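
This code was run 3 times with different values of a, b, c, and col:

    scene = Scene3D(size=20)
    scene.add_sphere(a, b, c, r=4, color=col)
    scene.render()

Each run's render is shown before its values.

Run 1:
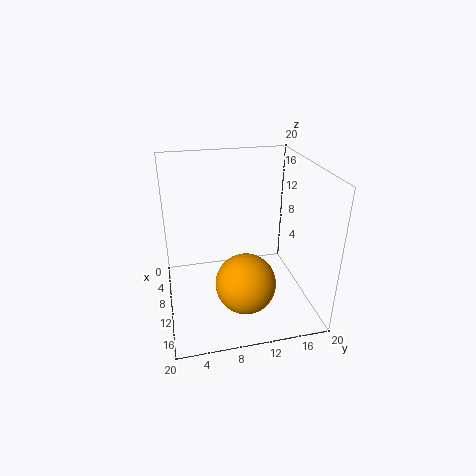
a = 14.5; b = 10; c = 5.5; col = 'orange'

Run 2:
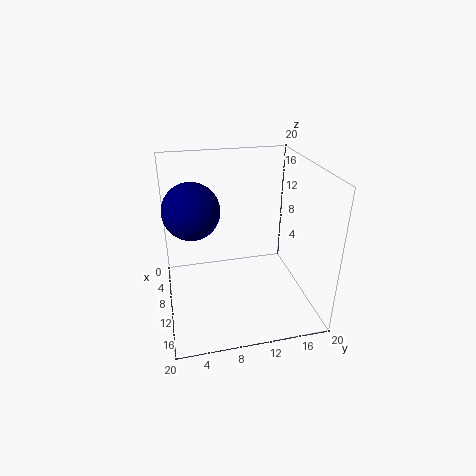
a = 7.5; b = 4; c = 13.5; col = 'navy'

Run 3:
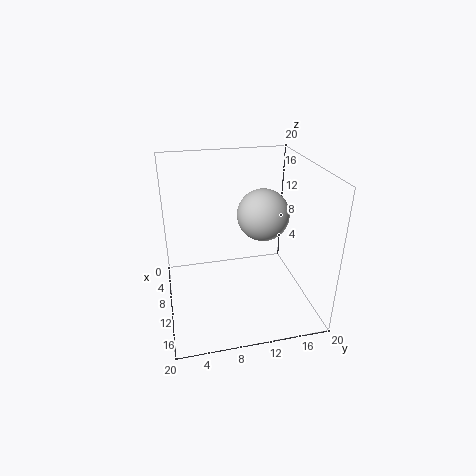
a = 5.5; b = 15; c = 11; col = 'lightgray'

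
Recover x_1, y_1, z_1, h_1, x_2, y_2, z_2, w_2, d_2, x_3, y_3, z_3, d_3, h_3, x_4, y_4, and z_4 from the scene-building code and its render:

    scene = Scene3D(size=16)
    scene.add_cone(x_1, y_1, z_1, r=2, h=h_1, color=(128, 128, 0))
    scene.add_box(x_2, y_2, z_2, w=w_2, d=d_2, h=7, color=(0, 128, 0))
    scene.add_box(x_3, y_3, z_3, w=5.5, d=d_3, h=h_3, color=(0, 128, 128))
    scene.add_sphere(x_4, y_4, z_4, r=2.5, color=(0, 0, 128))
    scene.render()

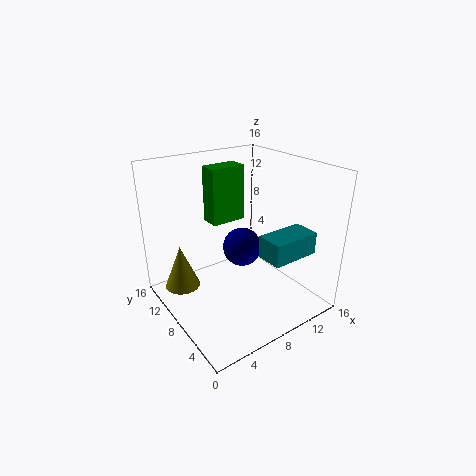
x_1 = 2.5, y_1 = 11.5, z_1 = 2, h_1 = 5, x_2 = 8, y_2 = 13, z_2 = 7.5, w_2 = 4.5, d_2 = 2.5, x_3 = 9, y_3 = 2.5, z_3 = 6.5, d_3 = 3, h_3 = 2.5, x_4 = 11.5, y_4 = 12, z_4 = 4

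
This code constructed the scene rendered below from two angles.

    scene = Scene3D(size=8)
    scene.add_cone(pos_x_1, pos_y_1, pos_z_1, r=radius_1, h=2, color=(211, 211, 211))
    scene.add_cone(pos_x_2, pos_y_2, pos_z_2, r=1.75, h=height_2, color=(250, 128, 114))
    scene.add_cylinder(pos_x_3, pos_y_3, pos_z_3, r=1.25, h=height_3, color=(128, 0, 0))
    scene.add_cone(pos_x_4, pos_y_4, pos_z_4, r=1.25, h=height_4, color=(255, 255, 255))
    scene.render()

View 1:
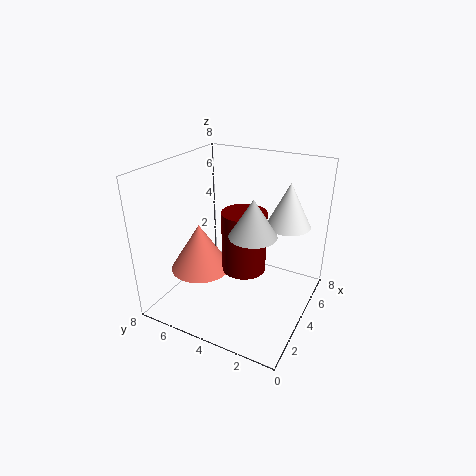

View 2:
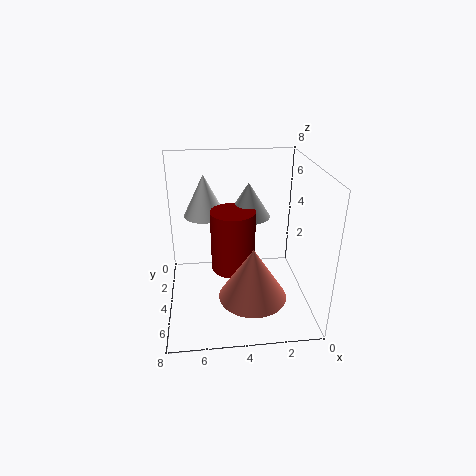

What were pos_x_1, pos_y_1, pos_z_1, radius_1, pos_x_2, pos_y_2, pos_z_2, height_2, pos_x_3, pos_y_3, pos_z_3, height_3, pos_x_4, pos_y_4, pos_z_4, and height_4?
pos_x_1 = 3.25, pos_y_1 = 2.75, pos_z_1 = 4.75, radius_1 = 1.25, pos_x_2 = 3.5, pos_y_2 = 6.25, pos_z_2 = 1.75, height_2 = 2.75, pos_x_3 = 4.25, pos_y_3 = 3.75, pos_z_3 = 2, height_3 = 3.5, pos_x_4 = 5.75, pos_y_4 = 1.75, pos_z_4 = 4.5, height_4 = 2.5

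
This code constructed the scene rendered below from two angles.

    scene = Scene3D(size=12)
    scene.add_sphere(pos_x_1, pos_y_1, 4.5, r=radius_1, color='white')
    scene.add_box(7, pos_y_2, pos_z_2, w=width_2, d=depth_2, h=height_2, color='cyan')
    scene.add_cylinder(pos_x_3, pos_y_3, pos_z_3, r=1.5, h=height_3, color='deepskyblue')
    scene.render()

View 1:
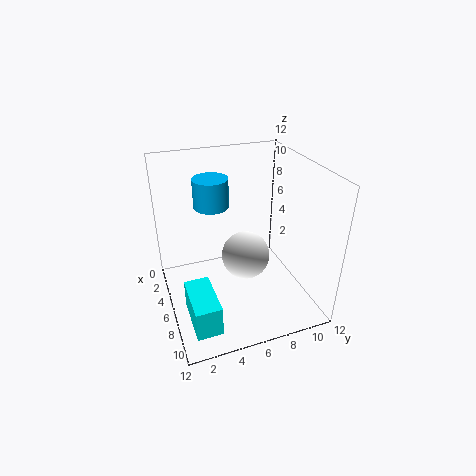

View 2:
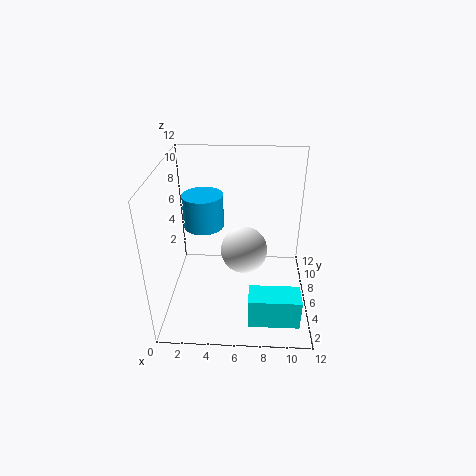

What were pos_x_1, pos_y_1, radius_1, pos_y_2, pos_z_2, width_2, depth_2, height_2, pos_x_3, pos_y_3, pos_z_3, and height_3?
pos_x_1 = 6.5
pos_y_1 = 6.5
radius_1 = 2
pos_y_2 = 1
pos_z_2 = 1
width_2 = 4
depth_2 = 2
height_2 = 2.5
pos_x_3 = 3.5
pos_y_3 = 4.5
pos_z_3 = 8
height_3 = 2.5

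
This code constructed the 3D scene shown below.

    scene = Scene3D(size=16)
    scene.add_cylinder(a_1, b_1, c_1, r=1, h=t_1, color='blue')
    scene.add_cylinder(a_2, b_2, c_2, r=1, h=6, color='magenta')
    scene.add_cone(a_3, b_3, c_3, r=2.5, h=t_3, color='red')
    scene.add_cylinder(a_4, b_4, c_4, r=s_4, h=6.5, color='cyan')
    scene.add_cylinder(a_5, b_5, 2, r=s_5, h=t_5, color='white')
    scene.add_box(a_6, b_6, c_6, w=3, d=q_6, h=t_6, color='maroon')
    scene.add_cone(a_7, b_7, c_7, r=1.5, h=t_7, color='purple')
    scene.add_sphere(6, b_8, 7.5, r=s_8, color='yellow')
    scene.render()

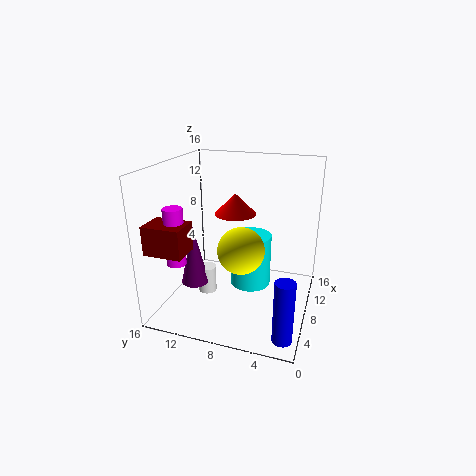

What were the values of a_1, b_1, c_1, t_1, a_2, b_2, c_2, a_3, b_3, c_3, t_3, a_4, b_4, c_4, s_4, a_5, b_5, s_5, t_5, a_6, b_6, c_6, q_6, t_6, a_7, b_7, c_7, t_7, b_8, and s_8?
a_1 = 2; b_1 = 1.5; c_1 = 0.5; t_1 = 6.5; a_2 = 3; b_2 = 13; c_2 = 6.5; a_3 = 11.5; b_3 = 9.5; c_3 = 9.5; t_3 = 2.5; a_4 = 11.5; b_4 = 7.5; c_4 = 0.5; s_4 = 2.5; a_5 = 6; b_5 = 11; s_5 = 1; t_5 = 3; a_6 = 1; b_6 = 11.5; c_6 = 8; q_6 = 4; t_6 = 3; a_7 = 5; b_7 = 12; c_7 = 3.5; t_7 = 6.5; b_8 = 7; s_8 = 2.5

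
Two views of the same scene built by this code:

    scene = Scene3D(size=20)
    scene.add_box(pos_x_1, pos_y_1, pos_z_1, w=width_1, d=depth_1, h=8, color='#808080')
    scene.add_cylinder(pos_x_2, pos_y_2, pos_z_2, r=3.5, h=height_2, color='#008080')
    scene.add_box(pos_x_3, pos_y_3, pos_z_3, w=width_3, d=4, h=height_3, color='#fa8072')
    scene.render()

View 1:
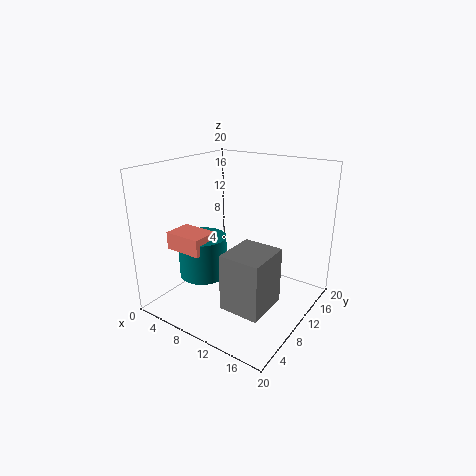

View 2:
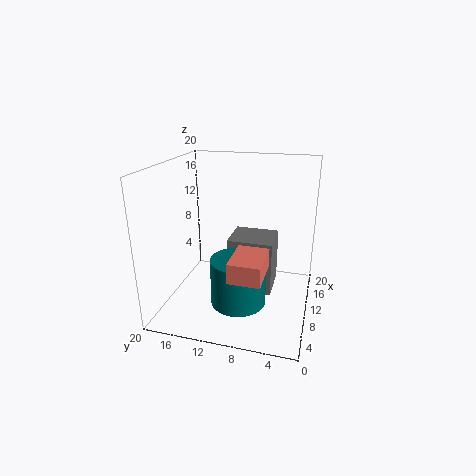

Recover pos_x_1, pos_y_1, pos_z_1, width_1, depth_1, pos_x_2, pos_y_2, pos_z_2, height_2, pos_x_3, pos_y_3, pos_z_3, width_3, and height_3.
pos_x_1 = 10.25; pos_y_1 = 5.25; pos_z_1 = 1.25; width_1 = 5.75; depth_1 = 6.5; pos_x_2 = 4.75; pos_y_2 = 8.5; pos_z_2 = 3.5; height_2 = 6; pos_x_3 = 1.25; pos_y_3 = 5; pos_z_3 = 8; width_3 = 5.5; height_3 = 2.5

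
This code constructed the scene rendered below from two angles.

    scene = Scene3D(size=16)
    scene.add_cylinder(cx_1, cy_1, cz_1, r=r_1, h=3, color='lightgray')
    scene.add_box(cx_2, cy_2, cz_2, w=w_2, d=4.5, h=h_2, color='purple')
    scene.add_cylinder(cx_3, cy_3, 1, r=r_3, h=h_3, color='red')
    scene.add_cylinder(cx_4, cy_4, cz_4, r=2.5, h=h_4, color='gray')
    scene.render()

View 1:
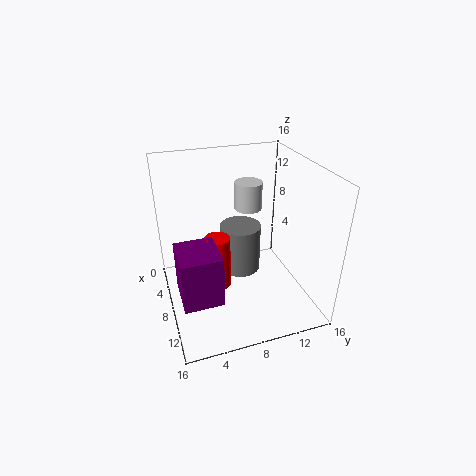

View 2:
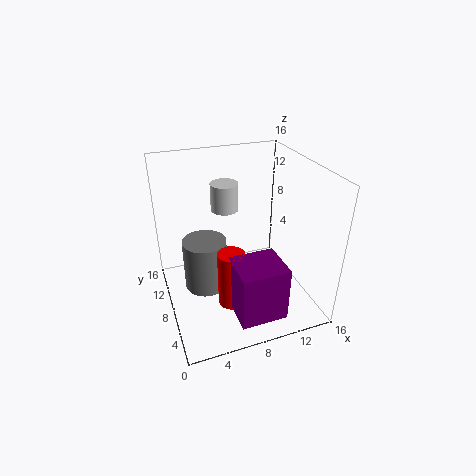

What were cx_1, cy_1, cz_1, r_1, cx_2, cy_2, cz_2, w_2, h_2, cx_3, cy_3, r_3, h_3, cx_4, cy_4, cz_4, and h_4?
cx_1 = 7, cy_1 = 9.5, cz_1 = 11, r_1 = 1.5, cx_2 = 6, cy_2 = 1, cz_2 = 1.5, w_2 = 5, h_2 = 6, cx_3 = 6.5, cy_3 = 6, r_3 = 1.5, h_3 = 6.5, cx_4 = 4.5, cy_4 = 9.5, cz_4 = 1.5, h_4 = 6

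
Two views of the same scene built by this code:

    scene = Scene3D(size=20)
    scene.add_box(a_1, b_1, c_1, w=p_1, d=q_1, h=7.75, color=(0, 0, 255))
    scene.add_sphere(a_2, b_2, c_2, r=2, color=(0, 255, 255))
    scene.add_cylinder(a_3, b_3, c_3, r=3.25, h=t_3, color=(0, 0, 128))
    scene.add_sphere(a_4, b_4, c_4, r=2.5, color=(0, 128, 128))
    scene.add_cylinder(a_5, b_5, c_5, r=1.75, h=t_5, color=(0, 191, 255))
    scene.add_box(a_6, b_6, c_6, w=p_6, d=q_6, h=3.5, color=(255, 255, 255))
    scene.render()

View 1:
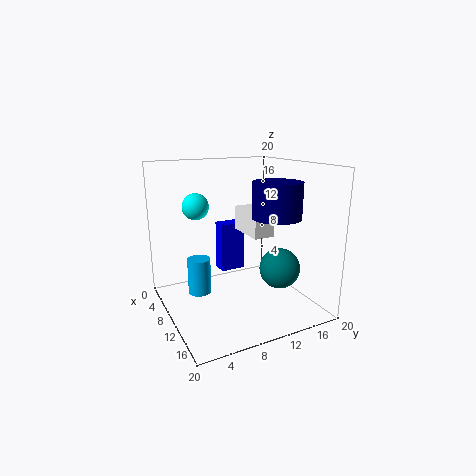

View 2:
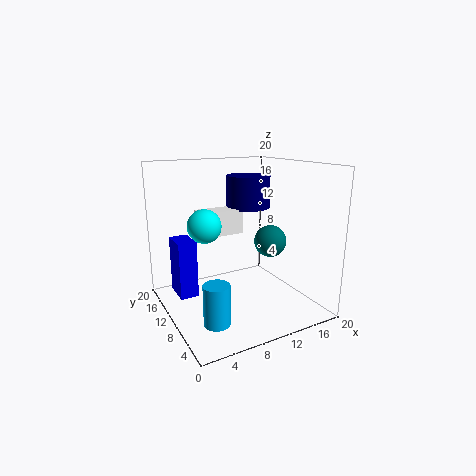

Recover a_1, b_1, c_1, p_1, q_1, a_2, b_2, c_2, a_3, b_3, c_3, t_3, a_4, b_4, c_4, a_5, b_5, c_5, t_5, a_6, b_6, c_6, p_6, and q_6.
a_1 = 1.5, b_1 = 10.25, c_1 = 2.5, p_1 = 2.5, q_1 = 4, a_2 = 3.5, b_2 = 6.25, c_2 = 13.5, a_3 = 13.75, b_3 = 13.75, c_3 = 13.25, t_3 = 4.75, a_4 = 17, b_4 = 12.25, c_4 = 7.75, a_5 = 4.75, b_5 = 6, c_5 = 0.25, t_5 = 5.5, a_6 = 5.5, b_6 = 11.75, c_6 = 10, p_6 = 6.25, q_6 = 3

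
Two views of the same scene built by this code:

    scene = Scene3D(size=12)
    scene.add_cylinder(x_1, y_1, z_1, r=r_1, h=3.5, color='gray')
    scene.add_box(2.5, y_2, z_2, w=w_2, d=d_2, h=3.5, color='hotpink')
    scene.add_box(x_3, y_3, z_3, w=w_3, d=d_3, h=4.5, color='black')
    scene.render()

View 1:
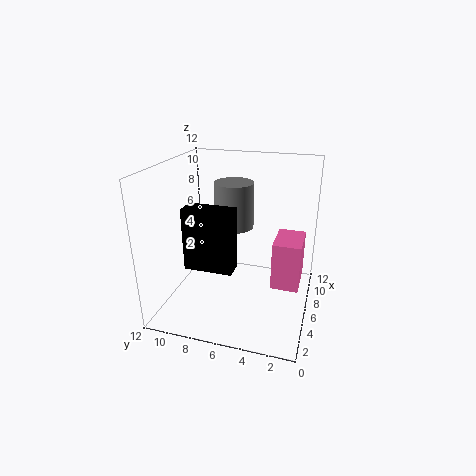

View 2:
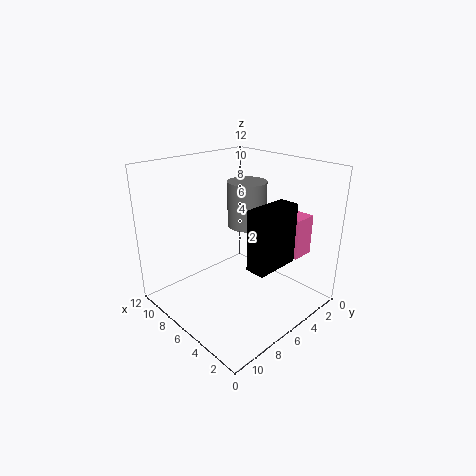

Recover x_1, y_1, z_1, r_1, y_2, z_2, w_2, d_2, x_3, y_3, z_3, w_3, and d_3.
x_1 = 5
y_1 = 6
z_1 = 7.5
r_1 = 1.5
y_2 = 0.5
z_2 = 4
w_2 = 3
d_2 = 2
x_3 = 1
y_3 = 5
z_3 = 5.5
w_3 = 1.5
d_3 = 3.5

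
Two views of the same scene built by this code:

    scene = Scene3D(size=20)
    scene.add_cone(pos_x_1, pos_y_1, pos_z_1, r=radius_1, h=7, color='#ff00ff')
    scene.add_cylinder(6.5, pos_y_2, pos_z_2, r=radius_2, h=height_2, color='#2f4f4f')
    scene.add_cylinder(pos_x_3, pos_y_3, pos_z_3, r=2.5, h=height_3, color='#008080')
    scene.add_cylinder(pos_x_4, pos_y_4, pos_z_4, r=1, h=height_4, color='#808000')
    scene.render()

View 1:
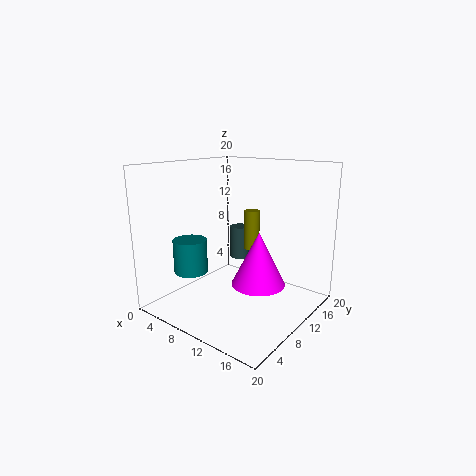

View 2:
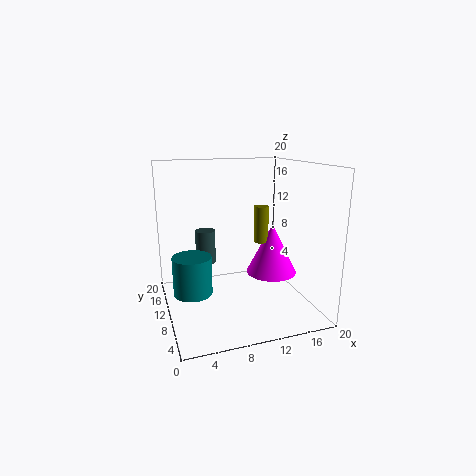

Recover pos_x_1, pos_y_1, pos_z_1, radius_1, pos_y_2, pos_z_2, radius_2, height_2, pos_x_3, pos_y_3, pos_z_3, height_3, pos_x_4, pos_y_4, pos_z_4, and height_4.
pos_x_1 = 14.5, pos_y_1 = 8.5, pos_z_1 = 5, radius_1 = 3.5, pos_y_2 = 15, pos_z_2 = 5, radius_2 = 1.5, height_2 = 5, pos_x_3 = 3, pos_y_3 = 7.5, pos_z_3 = 4, height_3 = 5, pos_x_4 = 13, pos_y_4 = 9, pos_z_4 = 9.5, height_4 = 5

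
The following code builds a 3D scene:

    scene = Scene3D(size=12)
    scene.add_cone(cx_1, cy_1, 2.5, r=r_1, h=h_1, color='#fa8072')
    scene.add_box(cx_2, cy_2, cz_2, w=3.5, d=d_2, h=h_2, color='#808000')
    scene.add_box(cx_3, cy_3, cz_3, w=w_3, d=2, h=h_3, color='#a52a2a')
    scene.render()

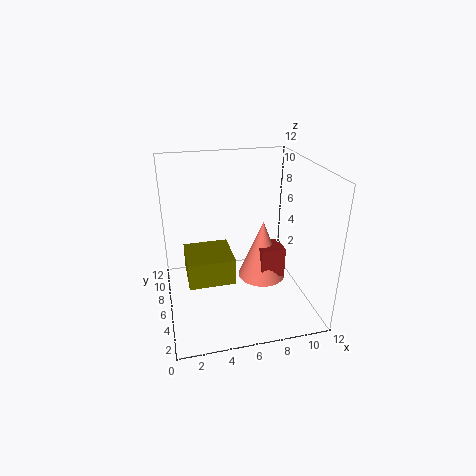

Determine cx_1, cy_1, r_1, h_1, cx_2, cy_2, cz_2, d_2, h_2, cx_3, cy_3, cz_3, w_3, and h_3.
cx_1 = 8; cy_1 = 5.5; r_1 = 2; h_1 = 5; cx_2 = 1.5; cy_2 = 2.5; cz_2 = 4; d_2 = 3.5; h_2 = 2; cx_3 = 7.5; cy_3 = 4; cz_3 = 3; w_3 = 2; h_3 = 2.5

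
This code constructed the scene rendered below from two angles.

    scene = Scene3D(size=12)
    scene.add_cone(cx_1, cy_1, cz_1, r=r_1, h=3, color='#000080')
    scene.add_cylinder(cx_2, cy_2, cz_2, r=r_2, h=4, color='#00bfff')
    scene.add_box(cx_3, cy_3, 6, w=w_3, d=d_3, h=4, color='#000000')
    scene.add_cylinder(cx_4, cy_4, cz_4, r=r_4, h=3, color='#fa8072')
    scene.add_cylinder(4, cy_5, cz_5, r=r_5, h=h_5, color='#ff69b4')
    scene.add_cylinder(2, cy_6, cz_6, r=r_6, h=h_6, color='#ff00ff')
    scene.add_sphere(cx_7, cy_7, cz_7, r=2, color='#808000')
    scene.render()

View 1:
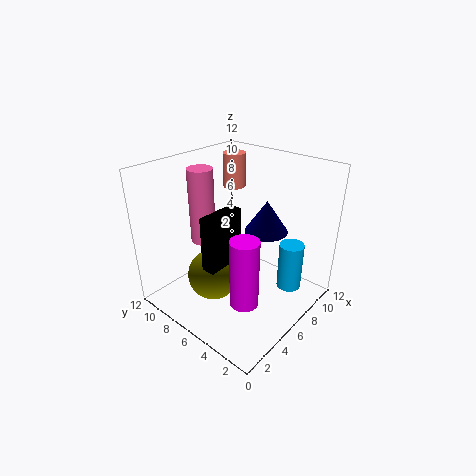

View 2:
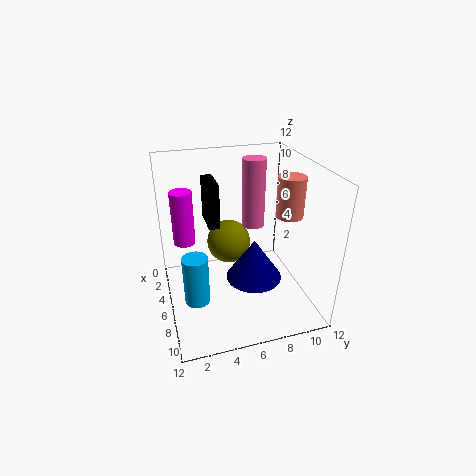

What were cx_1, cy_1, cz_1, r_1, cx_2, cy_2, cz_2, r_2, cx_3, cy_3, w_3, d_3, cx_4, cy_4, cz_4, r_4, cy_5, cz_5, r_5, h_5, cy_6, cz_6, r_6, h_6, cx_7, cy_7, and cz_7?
cx_1 = 10, cy_1 = 6, cz_1 = 5, r_1 = 2, cx_2 = 8, cy_2 = 2, cz_2 = 2, r_2 = 1, cx_3 = 1, cy_3 = 4, w_3 = 3, d_3 = 1, cx_4 = 9, cy_4 = 9, cz_4 = 9, r_4 = 1, cy_5 = 8, cz_5 = 6, r_5 = 1, h_5 = 6, cy_6 = 2, cz_6 = 4, r_6 = 1, h_6 = 5, cx_7 = 3, cy_7 = 6, cz_7 = 4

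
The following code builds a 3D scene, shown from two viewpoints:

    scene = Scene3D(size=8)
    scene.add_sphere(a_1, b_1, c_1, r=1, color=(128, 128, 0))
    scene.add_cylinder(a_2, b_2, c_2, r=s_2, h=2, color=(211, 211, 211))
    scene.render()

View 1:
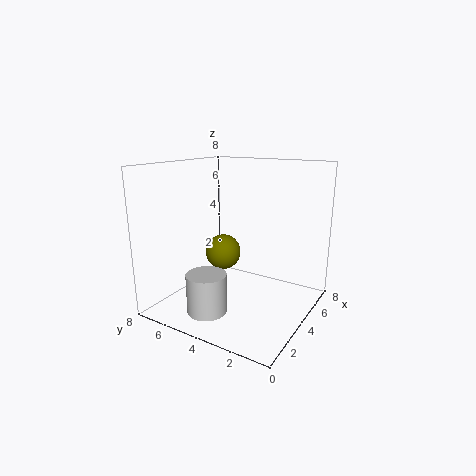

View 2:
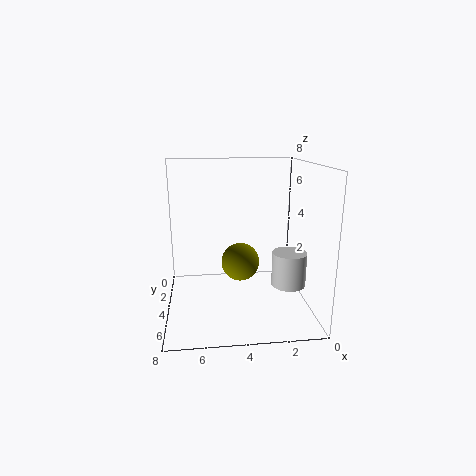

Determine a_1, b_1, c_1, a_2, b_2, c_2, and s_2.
a_1 = 4, b_1 = 5, c_1 = 3, a_2 = 1, b_2 = 4, c_2 = 1, s_2 = 1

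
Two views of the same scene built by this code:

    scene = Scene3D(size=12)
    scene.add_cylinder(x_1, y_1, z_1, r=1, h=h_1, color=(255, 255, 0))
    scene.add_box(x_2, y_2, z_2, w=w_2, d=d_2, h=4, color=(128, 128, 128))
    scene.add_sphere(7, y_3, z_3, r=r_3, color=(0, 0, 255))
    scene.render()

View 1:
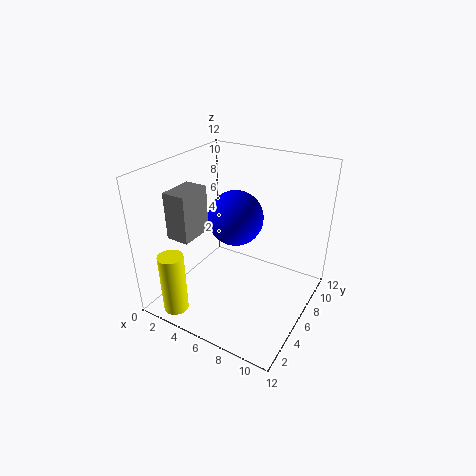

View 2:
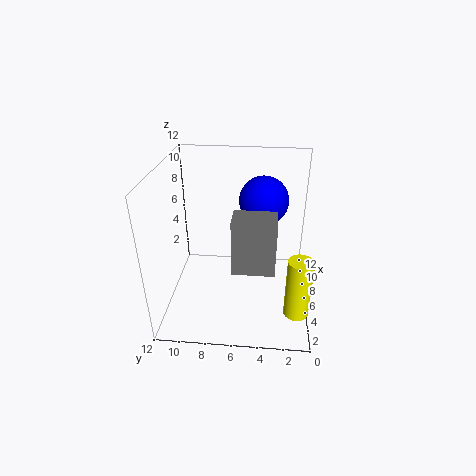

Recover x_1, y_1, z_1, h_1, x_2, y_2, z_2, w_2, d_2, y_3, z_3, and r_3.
x_1 = 3
y_1 = 1
z_1 = 1
h_1 = 5
x_2 = 1
y_2 = 3
z_2 = 6
w_2 = 2
d_2 = 3
y_3 = 4
z_3 = 9
r_3 = 2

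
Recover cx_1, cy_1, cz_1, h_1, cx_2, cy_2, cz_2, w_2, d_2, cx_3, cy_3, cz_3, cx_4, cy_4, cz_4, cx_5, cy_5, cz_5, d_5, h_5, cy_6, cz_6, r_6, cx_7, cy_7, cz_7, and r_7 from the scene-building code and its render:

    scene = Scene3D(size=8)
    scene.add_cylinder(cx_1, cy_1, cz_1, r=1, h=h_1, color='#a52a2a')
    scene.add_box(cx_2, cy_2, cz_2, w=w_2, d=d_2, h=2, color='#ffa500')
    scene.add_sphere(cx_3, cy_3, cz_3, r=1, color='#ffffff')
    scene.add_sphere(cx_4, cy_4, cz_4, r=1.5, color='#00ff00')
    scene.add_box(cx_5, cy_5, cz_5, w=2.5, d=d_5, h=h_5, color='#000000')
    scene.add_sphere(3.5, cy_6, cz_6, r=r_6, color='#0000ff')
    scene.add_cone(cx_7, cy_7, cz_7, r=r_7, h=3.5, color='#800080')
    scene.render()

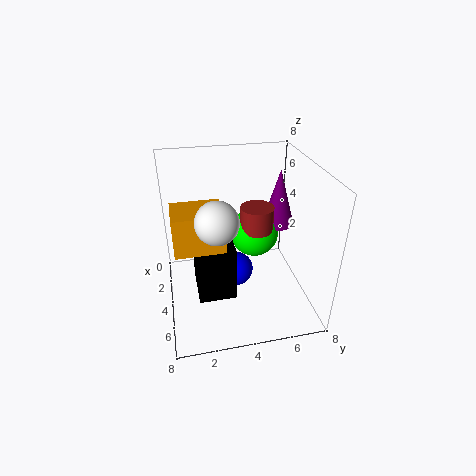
cx_1 = 2.5
cy_1 = 5.5
cz_1 = 3.5
h_1 = 1.5
cx_2 = 4
cy_2 = 0.5
cz_2 = 4.5
w_2 = 2
d_2 = 2.5
cx_3 = 6.5
cy_3 = 2.5
cz_3 = 6.5
cx_4 = 2
cy_4 = 5.5
cz_4 = 3
cx_5 = 3.5
cy_5 = 1.5
cz_5 = 1.5
d_5 = 2
h_5 = 3
cy_6 = 4
cz_6 = 1.5
r_6 = 1
cx_7 = 2
cy_7 = 7
cz_7 = 3.5
r_7 = 1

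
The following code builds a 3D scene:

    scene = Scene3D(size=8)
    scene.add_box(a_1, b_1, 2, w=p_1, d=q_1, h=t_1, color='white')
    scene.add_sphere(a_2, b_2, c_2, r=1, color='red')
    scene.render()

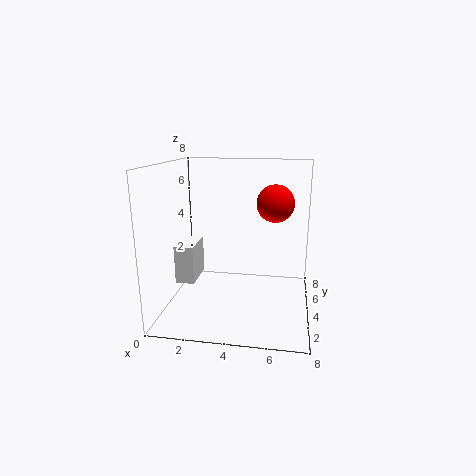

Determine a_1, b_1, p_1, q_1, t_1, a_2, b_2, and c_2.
a_1 = 1; b_1 = 2; p_1 = 1; q_1 = 2; t_1 = 2; a_2 = 6; b_2 = 4; c_2 = 6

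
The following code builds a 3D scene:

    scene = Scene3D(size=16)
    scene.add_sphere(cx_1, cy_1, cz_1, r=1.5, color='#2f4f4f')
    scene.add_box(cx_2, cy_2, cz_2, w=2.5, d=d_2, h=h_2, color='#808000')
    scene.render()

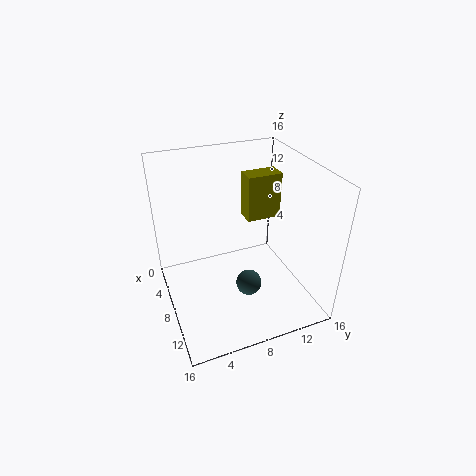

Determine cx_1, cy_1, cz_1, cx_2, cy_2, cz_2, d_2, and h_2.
cx_1 = 9
cy_1 = 9
cz_1 = 2
cx_2 = 0.5
cy_2 = 11.5
cz_2 = 6.5
d_2 = 4.5
h_2 = 6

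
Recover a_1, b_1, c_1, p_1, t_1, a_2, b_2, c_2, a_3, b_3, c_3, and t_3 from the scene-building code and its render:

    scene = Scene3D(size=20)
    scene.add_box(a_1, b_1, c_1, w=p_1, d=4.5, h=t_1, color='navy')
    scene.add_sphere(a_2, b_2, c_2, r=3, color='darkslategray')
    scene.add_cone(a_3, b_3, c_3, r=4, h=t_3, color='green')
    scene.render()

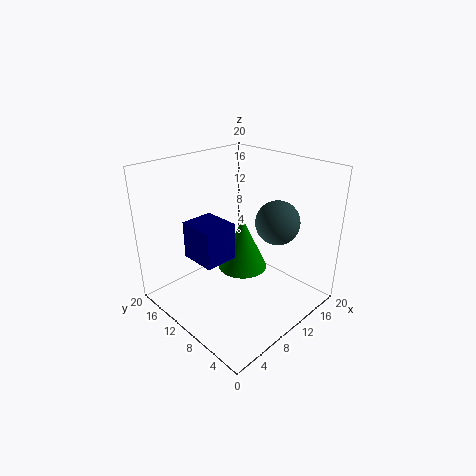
a_1 = 1.5; b_1 = 6; c_1 = 10.5; p_1 = 4; t_1 = 4.5; a_2 = 13.5; b_2 = 6; c_2 = 12.5; a_3 = 15; b_3 = 14; c_3 = 1.5; t_3 = 8.5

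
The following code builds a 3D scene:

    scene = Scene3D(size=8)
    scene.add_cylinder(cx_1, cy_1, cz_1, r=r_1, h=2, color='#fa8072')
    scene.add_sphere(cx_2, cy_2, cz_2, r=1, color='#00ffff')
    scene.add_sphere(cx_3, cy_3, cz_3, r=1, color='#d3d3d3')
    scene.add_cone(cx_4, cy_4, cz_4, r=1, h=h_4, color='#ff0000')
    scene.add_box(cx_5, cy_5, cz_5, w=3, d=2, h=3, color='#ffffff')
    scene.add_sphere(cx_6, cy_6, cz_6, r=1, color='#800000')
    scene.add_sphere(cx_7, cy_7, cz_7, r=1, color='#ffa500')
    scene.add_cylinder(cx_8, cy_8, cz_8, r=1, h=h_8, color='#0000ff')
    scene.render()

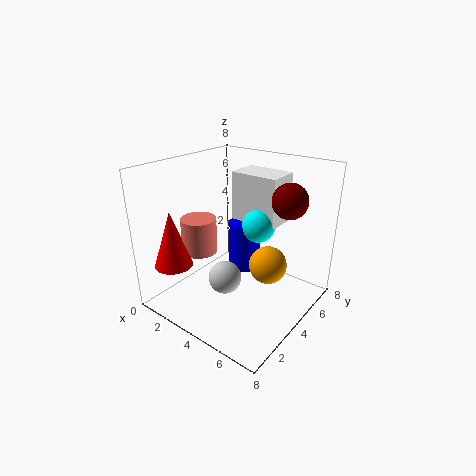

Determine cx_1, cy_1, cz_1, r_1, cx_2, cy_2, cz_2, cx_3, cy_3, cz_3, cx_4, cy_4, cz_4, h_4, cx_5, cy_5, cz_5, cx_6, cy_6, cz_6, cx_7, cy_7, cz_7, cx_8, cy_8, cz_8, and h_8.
cx_1 = 2
cy_1 = 3
cz_1 = 3
r_1 = 1
cx_2 = 4
cy_2 = 6
cz_2 = 4
cx_3 = 3
cy_3 = 4
cz_3 = 1
cx_4 = 2
cy_4 = 1
cz_4 = 3
h_4 = 3
cx_5 = 2
cy_5 = 6
cz_5 = 4
cx_6 = 6
cy_6 = 6
cz_6 = 6
cx_7 = 6
cy_7 = 4
cz_7 = 3
cx_8 = 3
cy_8 = 6
cz_8 = 1
h_8 = 3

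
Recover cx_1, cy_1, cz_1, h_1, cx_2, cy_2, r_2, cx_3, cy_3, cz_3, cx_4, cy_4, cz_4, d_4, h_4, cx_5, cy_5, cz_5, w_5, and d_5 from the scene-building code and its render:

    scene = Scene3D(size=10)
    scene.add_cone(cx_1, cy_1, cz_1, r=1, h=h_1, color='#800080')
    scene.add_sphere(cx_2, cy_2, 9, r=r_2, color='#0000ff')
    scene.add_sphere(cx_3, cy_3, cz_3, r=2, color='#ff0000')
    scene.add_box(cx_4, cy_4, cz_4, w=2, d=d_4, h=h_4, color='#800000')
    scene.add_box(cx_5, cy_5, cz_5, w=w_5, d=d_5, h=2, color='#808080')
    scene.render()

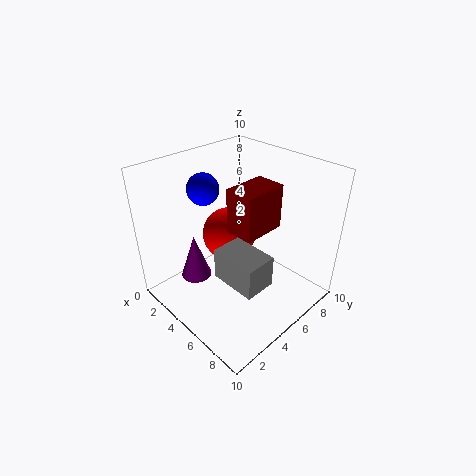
cx_1 = 4
cy_1 = 2
cz_1 = 3
h_1 = 3
cx_2 = 4
cy_2 = 3
r_2 = 1
cx_3 = 3
cy_3 = 6
cz_3 = 4
cx_4 = 5
cy_4 = 4
cz_4 = 6
d_4 = 3
h_4 = 3
cx_5 = 6
cy_5 = 2
cz_5 = 4
w_5 = 3
d_5 = 2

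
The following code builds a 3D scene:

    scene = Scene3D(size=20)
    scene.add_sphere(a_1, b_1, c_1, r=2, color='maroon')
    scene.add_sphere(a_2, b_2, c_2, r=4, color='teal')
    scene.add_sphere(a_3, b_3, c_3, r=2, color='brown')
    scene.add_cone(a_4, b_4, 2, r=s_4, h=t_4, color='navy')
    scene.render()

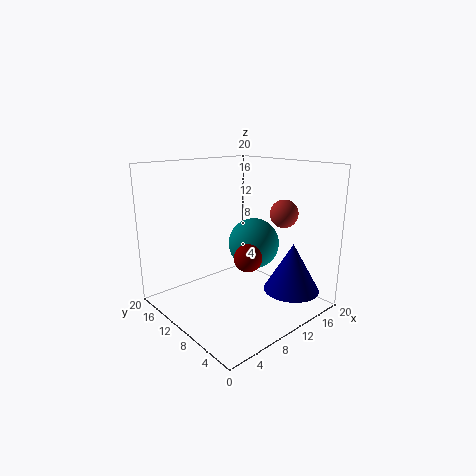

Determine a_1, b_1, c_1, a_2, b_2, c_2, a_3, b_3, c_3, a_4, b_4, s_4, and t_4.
a_1 = 11, b_1 = 9, c_1 = 7, a_2 = 16, b_2 = 13, c_2 = 7, a_3 = 16, b_3 = 7, c_3 = 13, a_4 = 16, b_4 = 5, s_4 = 4, t_4 = 7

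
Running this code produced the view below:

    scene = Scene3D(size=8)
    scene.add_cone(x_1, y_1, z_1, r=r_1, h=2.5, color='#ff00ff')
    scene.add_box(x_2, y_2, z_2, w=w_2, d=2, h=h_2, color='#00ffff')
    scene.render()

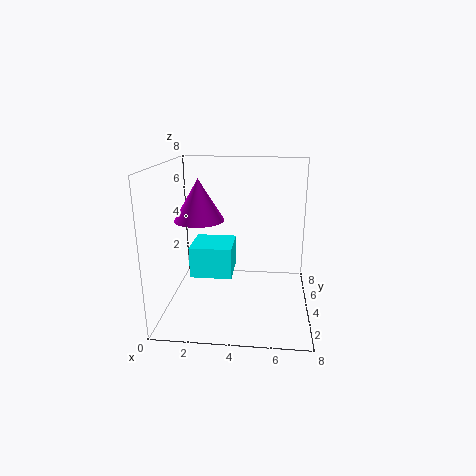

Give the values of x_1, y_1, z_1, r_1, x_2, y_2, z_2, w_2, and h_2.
x_1 = 1.5; y_1 = 5.5; z_1 = 4.5; r_1 = 1.5; x_2 = 2; y_2 = 1; z_2 = 3; w_2 = 2; h_2 = 1.5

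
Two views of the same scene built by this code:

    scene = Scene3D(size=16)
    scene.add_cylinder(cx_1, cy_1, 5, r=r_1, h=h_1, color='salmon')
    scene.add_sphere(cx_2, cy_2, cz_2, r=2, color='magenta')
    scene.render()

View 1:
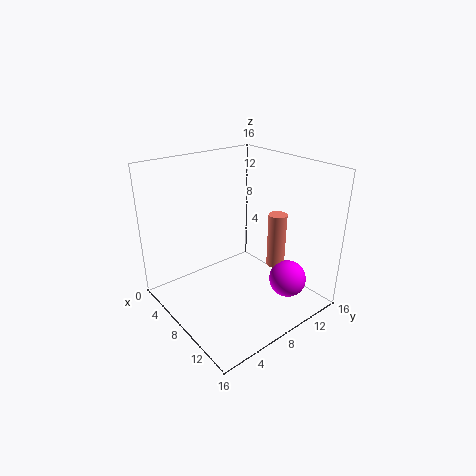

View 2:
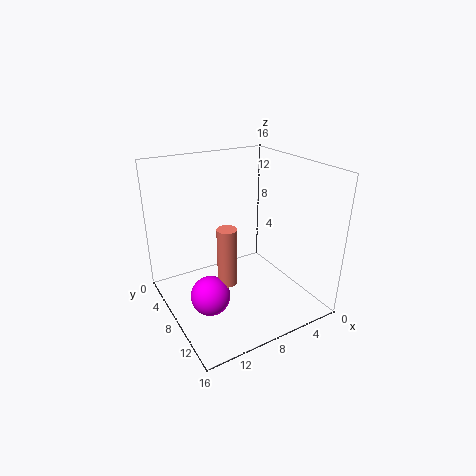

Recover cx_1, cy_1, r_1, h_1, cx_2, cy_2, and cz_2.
cx_1 = 11, cy_1 = 11, r_1 = 1, h_1 = 6, cx_2 = 13, cy_2 = 11, cz_2 = 4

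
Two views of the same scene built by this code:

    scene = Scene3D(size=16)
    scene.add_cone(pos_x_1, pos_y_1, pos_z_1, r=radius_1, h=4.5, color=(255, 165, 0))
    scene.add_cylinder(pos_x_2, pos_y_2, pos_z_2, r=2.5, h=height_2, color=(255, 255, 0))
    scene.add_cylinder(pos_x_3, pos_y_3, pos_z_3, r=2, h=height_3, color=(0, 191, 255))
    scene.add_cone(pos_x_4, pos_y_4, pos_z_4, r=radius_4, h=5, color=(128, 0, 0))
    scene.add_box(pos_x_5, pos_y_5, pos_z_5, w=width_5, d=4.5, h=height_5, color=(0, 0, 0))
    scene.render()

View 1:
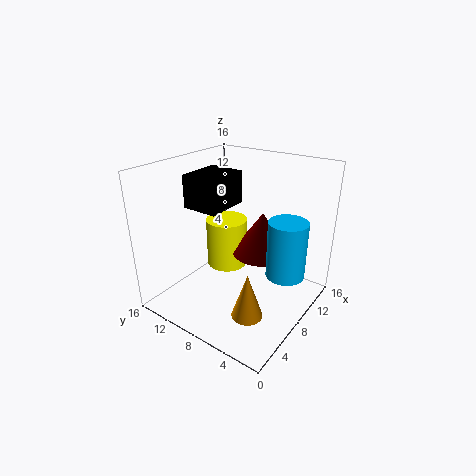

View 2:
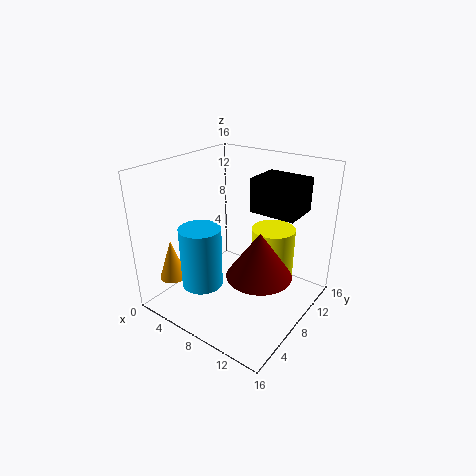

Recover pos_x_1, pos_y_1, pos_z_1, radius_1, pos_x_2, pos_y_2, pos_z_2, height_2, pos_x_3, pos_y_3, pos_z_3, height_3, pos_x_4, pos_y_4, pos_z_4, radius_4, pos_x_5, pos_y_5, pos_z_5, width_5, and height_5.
pos_x_1 = 2.5; pos_y_1 = 3; pos_z_1 = 3.5; radius_1 = 1.5; pos_x_2 = 10.5; pos_y_2 = 11.5; pos_z_2 = 2.5; height_2 = 6; pos_x_3 = 8; pos_y_3 = 2; pos_z_3 = 5.5; height_3 = 6; pos_x_4 = 11.5; pos_y_4 = 7; pos_z_4 = 5; radius_4 = 3.5; pos_x_5 = 7.5; pos_y_5 = 11; pos_z_5 = 10; width_5 = 5.5; height_5 = 4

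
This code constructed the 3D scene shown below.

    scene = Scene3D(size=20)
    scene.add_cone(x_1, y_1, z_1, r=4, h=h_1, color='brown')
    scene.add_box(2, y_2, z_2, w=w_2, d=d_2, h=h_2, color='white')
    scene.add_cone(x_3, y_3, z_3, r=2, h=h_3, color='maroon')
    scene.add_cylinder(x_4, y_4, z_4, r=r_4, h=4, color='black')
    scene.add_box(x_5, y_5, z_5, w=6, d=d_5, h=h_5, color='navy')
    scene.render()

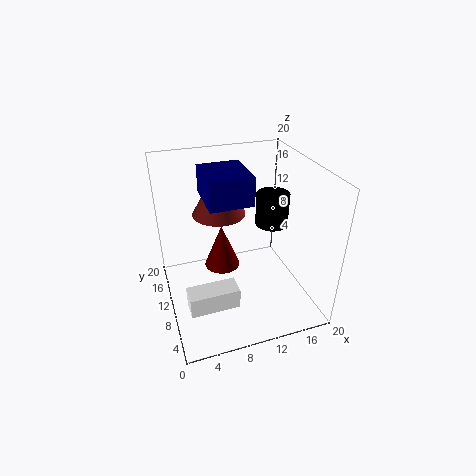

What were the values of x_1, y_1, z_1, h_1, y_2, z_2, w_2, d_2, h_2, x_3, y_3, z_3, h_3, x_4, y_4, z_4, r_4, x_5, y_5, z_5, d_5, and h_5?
x_1 = 9; y_1 = 16; z_1 = 11; h_1 = 7; y_2 = 6; z_2 = 1; w_2 = 7; d_2 = 3; h_2 = 3; x_3 = 6; y_3 = 4; z_3 = 11; h_3 = 5; x_4 = 13; y_4 = 6; z_4 = 14; r_4 = 2; x_5 = 6; y_5 = 9; z_5 = 15; d_5 = 7; h_5 = 4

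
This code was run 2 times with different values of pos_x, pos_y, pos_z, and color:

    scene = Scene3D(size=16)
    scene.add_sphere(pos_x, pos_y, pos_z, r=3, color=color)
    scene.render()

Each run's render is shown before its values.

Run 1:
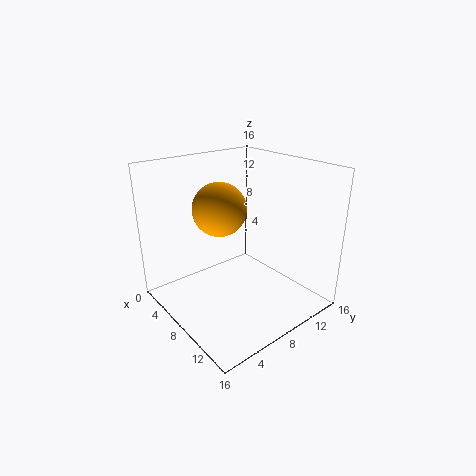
pos_x = 6
pos_y = 7
pos_z = 11
color = 'orange'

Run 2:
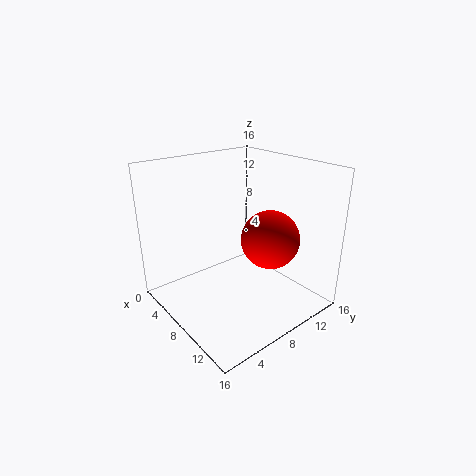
pos_x = 12
pos_y = 9
pos_z = 9
color = 'red'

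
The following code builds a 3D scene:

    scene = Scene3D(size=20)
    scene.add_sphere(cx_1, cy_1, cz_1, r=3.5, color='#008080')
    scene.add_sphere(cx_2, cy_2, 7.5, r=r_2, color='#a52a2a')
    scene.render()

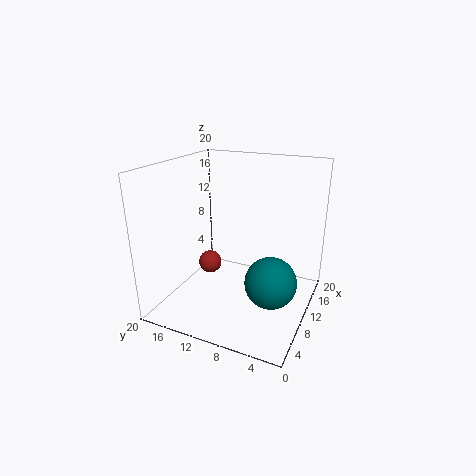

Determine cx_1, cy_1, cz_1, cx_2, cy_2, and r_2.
cx_1 = 8.5
cy_1 = 4.5
cz_1 = 5
cx_2 = 6.5
cy_2 = 12.5
r_2 = 1.5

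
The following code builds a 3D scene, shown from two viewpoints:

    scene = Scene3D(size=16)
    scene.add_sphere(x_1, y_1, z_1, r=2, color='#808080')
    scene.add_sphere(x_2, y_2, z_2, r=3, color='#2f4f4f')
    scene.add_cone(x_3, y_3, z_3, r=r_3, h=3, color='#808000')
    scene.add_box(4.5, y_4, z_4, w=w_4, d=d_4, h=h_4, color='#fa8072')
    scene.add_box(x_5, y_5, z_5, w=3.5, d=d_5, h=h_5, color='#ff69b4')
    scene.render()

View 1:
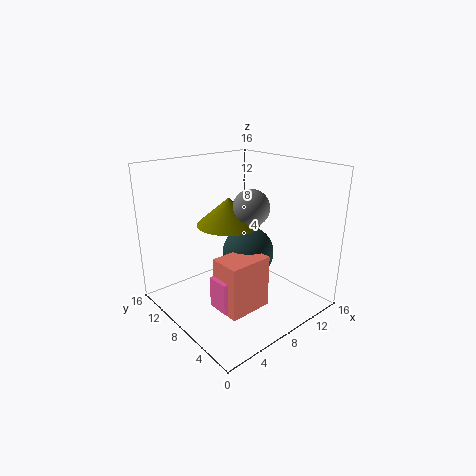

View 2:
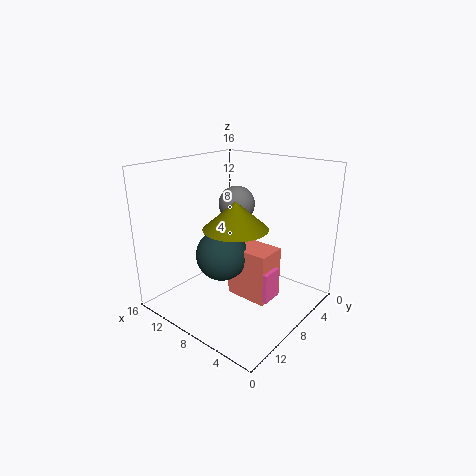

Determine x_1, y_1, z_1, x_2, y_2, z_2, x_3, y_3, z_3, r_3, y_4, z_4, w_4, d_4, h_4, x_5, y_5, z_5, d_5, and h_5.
x_1 = 9, y_1 = 7, z_1 = 11.5, x_2 = 10, y_2 = 8.5, z_2 = 5.5, x_3 = 7.5, y_3 = 9, z_3 = 9.5, r_3 = 3.5, y_4 = 4.5, z_4 = 0.5, w_4 = 5, d_4 = 3.5, h_4 = 6, x_5 = 4, y_5 = 5.5, z_5 = 1, d_5 = 2.5, h_5 = 3.5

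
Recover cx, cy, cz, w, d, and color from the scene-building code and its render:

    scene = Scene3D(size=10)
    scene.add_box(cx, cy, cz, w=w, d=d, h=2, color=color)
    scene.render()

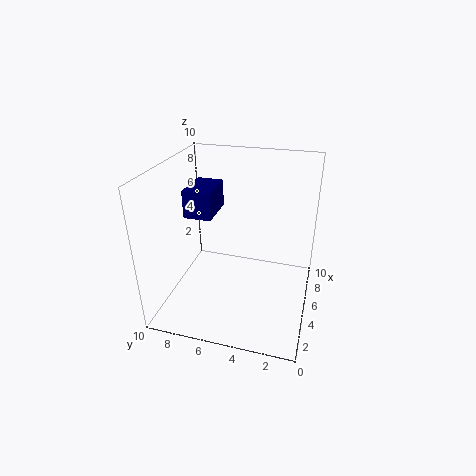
cx = 5
cy = 7
cz = 6
w = 3
d = 2
color = 'navy'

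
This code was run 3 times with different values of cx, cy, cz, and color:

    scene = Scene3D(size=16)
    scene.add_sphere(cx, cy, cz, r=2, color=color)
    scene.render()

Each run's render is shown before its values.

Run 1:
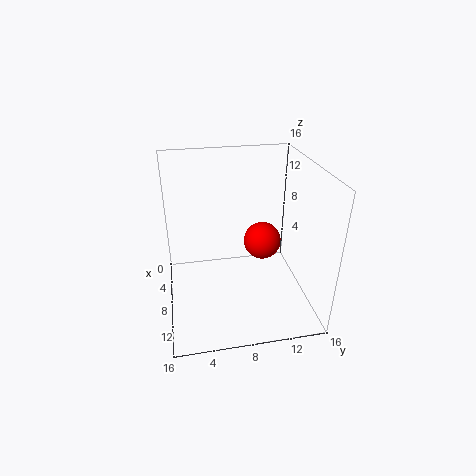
cx = 9
cy = 10.5
cz = 8
color = 'red'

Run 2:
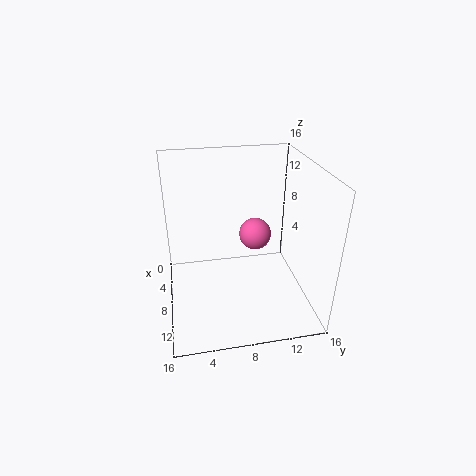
cx = 4
cy = 11
cz = 6
color = 'hotpink'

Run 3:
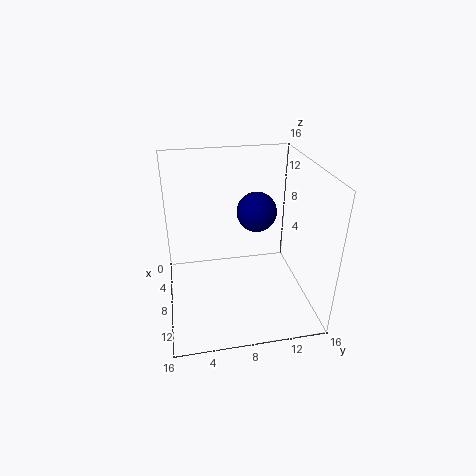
cx = 10
cy = 9.5
cz = 12
color = 'navy'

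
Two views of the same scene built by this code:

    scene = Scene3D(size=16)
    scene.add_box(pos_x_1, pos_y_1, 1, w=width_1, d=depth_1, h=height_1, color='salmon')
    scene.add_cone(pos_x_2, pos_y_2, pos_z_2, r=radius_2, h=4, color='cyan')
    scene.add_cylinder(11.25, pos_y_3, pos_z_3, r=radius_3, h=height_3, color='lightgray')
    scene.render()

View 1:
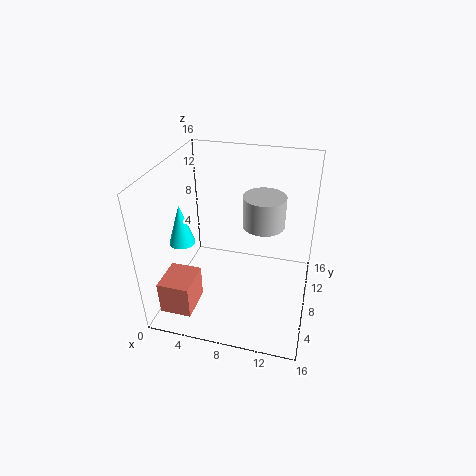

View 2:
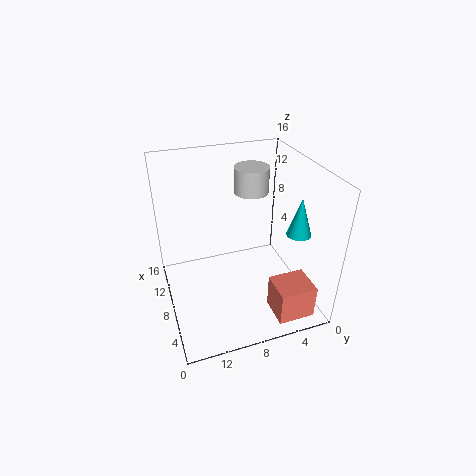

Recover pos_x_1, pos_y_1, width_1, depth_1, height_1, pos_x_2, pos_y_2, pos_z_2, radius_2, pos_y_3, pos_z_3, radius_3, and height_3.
pos_x_1 = 0.75, pos_y_1 = 1.75, width_1 = 3.5, depth_1 = 4, height_1 = 3.75, pos_x_2 = 3.75, pos_y_2 = 3, pos_z_2 = 10, radius_2 = 1.25, pos_y_3 = 5.25, pos_z_3 = 11.75, radius_3 = 2, height_3 = 3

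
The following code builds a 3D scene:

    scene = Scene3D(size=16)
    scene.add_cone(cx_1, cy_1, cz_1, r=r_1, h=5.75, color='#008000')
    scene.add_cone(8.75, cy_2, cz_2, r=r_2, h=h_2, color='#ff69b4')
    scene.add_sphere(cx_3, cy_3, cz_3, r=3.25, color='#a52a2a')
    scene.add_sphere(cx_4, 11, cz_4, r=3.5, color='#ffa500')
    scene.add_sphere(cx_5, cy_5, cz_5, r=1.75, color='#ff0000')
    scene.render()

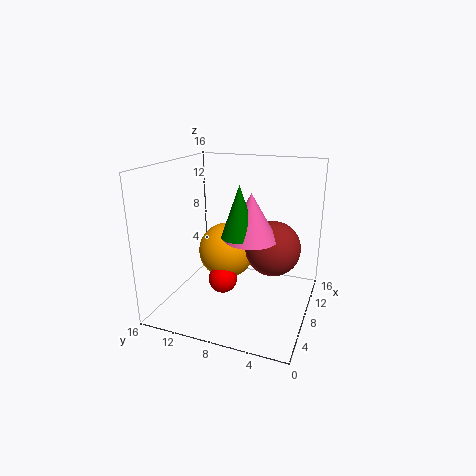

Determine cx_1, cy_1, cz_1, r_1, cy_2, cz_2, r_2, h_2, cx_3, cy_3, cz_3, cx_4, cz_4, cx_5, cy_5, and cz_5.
cx_1 = 7.75; cy_1 = 7.75; cz_1 = 8.25; r_1 = 2; cy_2 = 6.75; cz_2 = 7.75; r_2 = 3; h_2 = 5.25; cx_3 = 11; cy_3 = 4.75; cz_3 = 6; cx_4 = 11.75; cz_4 = 4.5; cx_5 = 9.25; cy_5 = 10.5; cz_5 = 1.75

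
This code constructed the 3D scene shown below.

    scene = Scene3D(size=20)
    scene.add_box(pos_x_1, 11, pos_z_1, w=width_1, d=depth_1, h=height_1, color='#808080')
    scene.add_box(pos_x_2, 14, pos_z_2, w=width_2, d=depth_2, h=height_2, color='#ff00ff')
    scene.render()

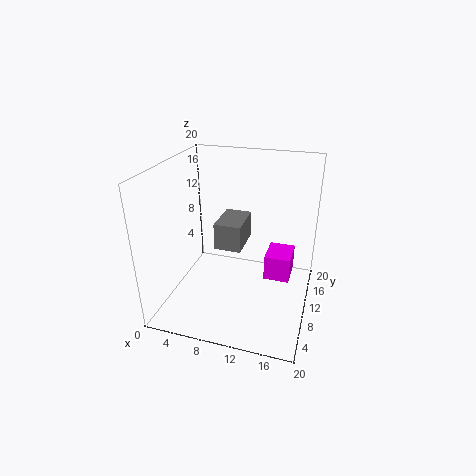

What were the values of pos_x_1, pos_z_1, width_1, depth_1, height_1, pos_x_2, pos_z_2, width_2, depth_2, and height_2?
pos_x_1 = 6
pos_z_1 = 7
width_1 = 4
depth_1 = 6
height_1 = 4
pos_x_2 = 13
pos_z_2 = 1
width_2 = 4
depth_2 = 5
height_2 = 4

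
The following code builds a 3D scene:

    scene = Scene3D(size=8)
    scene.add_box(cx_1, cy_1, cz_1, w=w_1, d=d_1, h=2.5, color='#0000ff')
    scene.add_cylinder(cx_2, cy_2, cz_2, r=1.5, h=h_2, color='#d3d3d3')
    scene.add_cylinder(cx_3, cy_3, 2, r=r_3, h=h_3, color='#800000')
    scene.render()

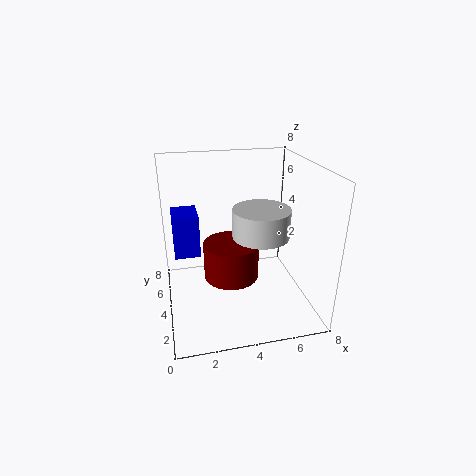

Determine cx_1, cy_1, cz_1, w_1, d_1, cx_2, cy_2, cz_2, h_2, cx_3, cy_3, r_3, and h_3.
cx_1 = 0.5
cy_1 = 5
cz_1 = 2.5
w_1 = 1.5
d_1 = 2
cx_2 = 5
cy_2 = 3
cz_2 = 4.5
h_2 = 1.5
cx_3 = 3.5
cy_3 = 3.5
r_3 = 1.5
h_3 = 2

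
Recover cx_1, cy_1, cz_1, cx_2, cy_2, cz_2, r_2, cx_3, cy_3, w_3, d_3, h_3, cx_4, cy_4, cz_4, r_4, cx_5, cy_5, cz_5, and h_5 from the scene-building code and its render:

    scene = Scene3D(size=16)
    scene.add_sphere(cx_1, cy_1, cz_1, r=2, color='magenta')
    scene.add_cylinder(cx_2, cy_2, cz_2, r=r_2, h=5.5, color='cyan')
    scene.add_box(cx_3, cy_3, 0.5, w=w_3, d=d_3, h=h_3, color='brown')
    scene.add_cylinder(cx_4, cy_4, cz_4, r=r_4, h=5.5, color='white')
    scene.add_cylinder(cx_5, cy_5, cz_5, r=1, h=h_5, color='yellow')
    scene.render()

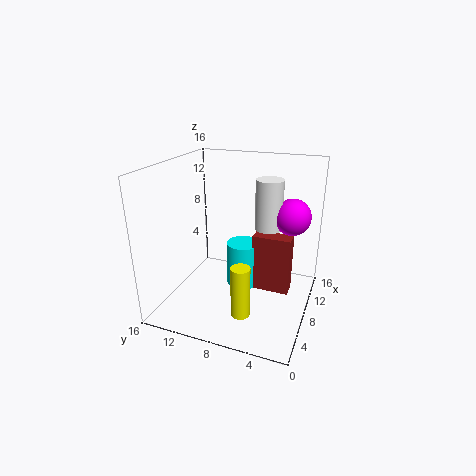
cx_1 = 10
cy_1 = 2.5
cz_1 = 10.5
cx_2 = 11
cy_2 = 8.5
cz_2 = 0.5
r_2 = 2
cx_3 = 10
cy_3 = 2.5
w_3 = 2
d_3 = 4.5
h_3 = 7
cx_4 = 9.5
cy_4 = 5
cz_4 = 9
r_4 = 1.5
cx_5 = 3.5
cy_5 = 6
cz_5 = 1.5
h_5 = 5.5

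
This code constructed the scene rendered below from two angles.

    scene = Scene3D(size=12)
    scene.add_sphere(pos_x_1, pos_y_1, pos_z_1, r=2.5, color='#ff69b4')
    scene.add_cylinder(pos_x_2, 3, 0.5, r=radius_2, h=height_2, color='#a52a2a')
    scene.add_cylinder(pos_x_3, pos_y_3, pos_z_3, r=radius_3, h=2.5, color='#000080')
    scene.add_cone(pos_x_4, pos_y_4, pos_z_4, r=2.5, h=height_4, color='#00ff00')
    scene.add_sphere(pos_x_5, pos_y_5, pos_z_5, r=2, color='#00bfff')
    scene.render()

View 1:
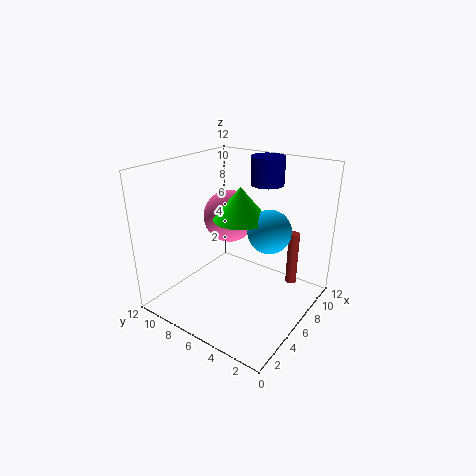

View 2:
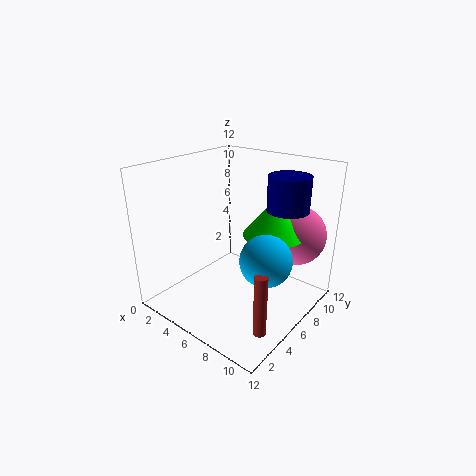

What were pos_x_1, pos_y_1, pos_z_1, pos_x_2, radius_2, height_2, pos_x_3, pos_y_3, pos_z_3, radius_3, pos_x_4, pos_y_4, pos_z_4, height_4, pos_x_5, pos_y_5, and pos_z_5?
pos_x_1 = 9.5, pos_y_1 = 9.5, pos_z_1 = 6, pos_x_2 = 10.5, radius_2 = 0.5, height_2 = 5, pos_x_3 = 10.5, pos_y_3 = 6, pos_z_3 = 9.5, radius_3 = 1.5, pos_x_4 = 8.5, pos_y_4 = 7.5, pos_z_4 = 6.5, height_4 = 3, pos_x_5 = 9.5, pos_y_5 = 5, pos_z_5 = 5.5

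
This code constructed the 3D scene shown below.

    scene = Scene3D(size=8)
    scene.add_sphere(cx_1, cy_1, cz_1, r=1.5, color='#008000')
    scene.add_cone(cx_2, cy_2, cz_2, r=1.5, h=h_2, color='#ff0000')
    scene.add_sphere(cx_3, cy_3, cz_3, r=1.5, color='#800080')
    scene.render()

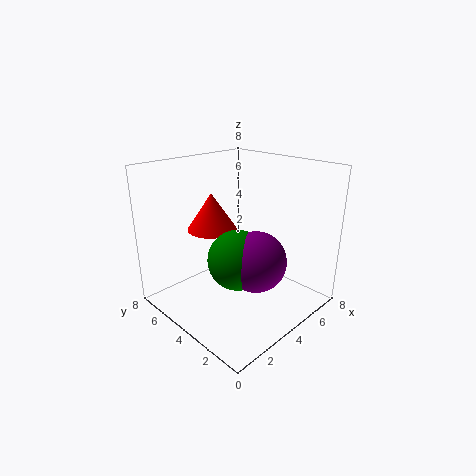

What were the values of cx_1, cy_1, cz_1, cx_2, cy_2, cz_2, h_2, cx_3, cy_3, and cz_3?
cx_1 = 2.5
cy_1 = 2.5
cz_1 = 3.75
cx_2 = 4.25
cy_2 = 6.5
cz_2 = 3.75
h_2 = 2.25
cx_3 = 3
cy_3 = 1.75
cz_3 = 3.75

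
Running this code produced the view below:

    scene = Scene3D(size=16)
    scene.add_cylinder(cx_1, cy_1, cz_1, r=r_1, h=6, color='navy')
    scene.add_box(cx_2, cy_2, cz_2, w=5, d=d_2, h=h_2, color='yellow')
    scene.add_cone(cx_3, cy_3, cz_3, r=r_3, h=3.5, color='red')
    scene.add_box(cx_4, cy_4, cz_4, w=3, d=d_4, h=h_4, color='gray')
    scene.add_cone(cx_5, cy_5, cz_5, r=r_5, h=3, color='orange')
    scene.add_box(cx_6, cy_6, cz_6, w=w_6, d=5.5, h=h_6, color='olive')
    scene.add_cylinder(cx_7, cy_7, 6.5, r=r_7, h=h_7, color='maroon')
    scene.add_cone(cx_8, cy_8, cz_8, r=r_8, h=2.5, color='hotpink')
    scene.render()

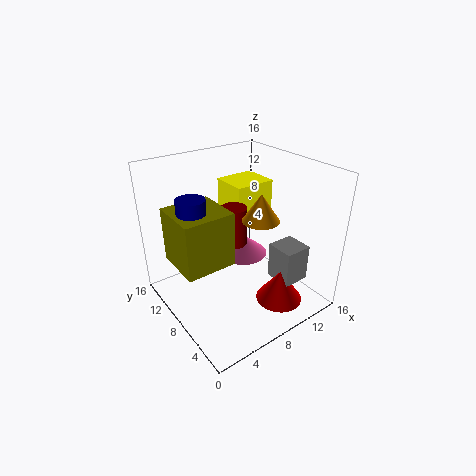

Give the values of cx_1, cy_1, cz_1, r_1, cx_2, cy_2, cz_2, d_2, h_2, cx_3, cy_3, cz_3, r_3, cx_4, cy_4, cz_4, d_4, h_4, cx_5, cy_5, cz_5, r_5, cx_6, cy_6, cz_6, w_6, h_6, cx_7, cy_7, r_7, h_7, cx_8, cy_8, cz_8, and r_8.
cx_1 = 3
cy_1 = 9
cz_1 = 7.5
r_1 = 1.5
cx_2 = 10
cy_2 = 10.5
cz_2 = 8.5
d_2 = 4.5
h_2 = 4
cx_3 = 10
cy_3 = 3
cz_3 = 2
r_3 = 2.5
cx_4 = 10
cy_4 = 2
cz_4 = 4
d_4 = 3
h_4 = 4
cx_5 = 9.5
cy_5 = 6
cz_5 = 10.5
r_5 = 2
cx_6 = 1
cy_6 = 6.5
cz_6 = 6
w_6 = 5.5
h_6 = 6
cx_7 = 8.5
cy_7 = 9.5
r_7 = 1.5
h_7 = 4.5
cx_8 = 11
cy_8 = 11
cz_8 = 3.5
r_8 = 3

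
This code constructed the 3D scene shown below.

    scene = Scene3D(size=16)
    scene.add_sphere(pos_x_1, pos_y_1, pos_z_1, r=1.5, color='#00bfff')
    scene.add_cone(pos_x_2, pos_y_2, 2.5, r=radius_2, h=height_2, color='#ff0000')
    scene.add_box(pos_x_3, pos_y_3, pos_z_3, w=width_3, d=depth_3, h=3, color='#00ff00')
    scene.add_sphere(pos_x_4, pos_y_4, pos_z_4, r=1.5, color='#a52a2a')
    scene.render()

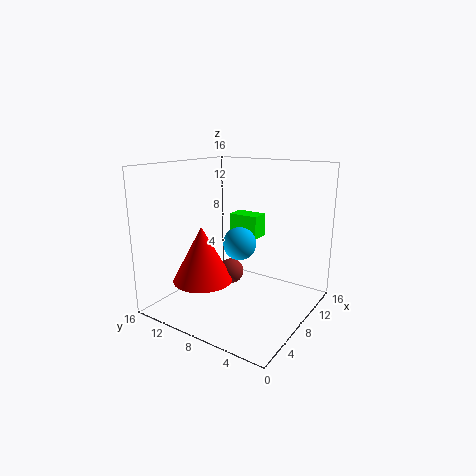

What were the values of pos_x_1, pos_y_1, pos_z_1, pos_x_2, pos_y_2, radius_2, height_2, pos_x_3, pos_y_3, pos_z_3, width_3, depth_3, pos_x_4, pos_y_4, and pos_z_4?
pos_x_1 = 3, pos_y_1 = 4.5, pos_z_1 = 9.5, pos_x_2 = 6.5, pos_y_2 = 12, radius_2 = 3.5, height_2 = 6.5, pos_x_3 = 13.5, pos_y_3 = 9, pos_z_3 = 6, width_3 = 2.5, depth_3 = 4, pos_x_4 = 9.5, pos_y_4 = 10, pos_z_4 = 3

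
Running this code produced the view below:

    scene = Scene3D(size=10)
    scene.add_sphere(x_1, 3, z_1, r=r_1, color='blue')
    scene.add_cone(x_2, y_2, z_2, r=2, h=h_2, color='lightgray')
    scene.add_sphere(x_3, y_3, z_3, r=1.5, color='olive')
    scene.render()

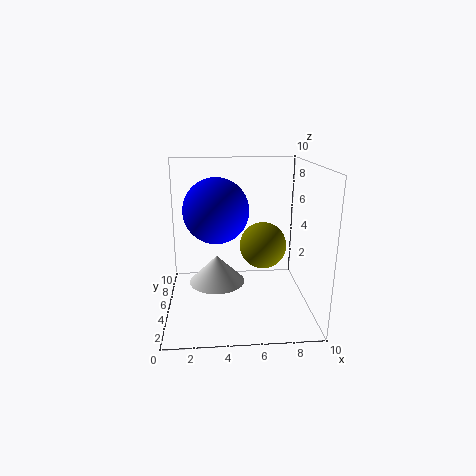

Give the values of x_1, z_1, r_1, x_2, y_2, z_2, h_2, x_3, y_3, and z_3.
x_1 = 3.5, z_1 = 7.5, r_1 = 2, x_2 = 3.5, y_2 = 5.5, z_2 = 1.5, h_2 = 2, x_3 = 6.5, y_3 = 3.5, z_3 = 5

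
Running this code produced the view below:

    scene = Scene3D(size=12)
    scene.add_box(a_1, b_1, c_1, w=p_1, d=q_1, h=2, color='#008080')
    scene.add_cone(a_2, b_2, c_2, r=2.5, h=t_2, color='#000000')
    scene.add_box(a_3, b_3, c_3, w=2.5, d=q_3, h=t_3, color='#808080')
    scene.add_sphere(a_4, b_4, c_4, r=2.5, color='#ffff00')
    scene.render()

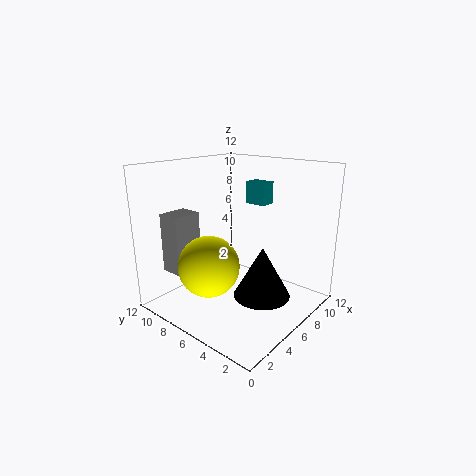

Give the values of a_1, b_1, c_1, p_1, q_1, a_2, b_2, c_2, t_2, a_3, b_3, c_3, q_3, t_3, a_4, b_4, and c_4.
a_1 = 9.5, b_1 = 6, c_1 = 8, p_1 = 1.5, q_1 = 2, a_2 = 7.5, b_2 = 4.5, c_2 = 0.5, t_2 = 4.5, a_3 = 2, b_3 = 9, c_3 = 3, q_3 = 2, t_3 = 5, a_4 = 3.5, b_4 = 7, c_4 = 4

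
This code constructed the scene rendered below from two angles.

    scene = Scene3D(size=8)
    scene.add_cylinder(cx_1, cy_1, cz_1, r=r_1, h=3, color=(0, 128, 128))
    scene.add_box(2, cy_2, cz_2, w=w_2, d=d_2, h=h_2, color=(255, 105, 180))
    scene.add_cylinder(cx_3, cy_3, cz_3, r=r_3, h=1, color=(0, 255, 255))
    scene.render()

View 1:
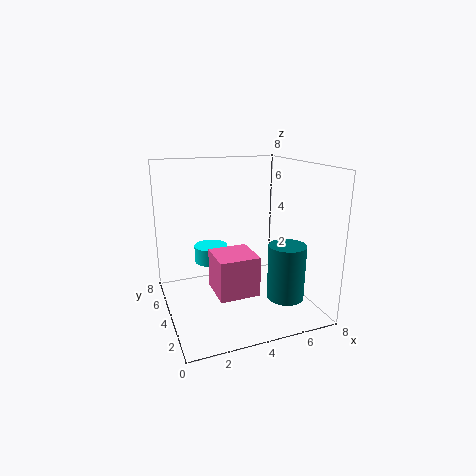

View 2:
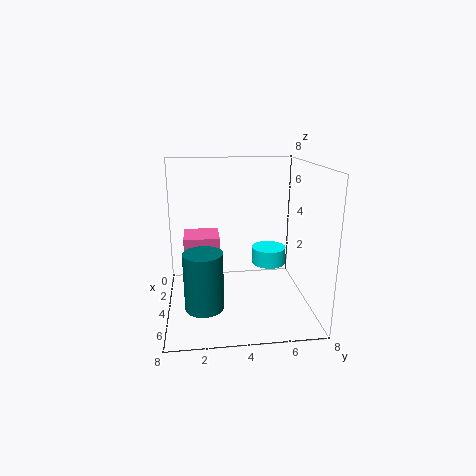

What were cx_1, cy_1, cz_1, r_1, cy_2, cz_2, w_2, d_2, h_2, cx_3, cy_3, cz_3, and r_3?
cx_1 = 6; cy_1 = 2; cz_1 = 1; r_1 = 1; cy_2 = 1; cz_2 = 2; w_2 = 2; d_2 = 2; h_2 = 2; cx_3 = 3; cy_3 = 6; cz_3 = 2; r_3 = 1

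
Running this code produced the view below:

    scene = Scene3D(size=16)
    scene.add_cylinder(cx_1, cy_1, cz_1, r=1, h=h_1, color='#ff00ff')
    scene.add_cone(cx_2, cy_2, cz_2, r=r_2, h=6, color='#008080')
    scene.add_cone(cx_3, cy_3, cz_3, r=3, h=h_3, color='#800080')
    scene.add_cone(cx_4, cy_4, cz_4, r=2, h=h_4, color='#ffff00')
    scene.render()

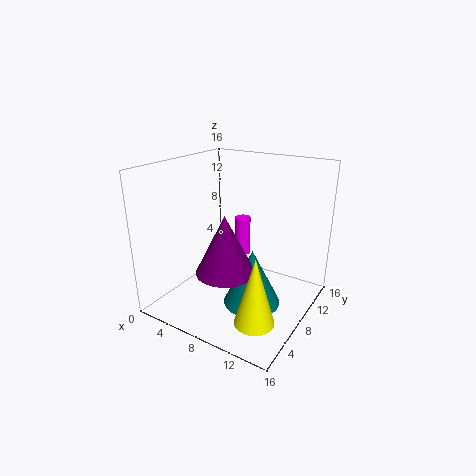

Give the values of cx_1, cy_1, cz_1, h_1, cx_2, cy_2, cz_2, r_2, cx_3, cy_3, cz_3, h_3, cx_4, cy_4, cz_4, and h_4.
cx_1 = 5, cy_1 = 14, cz_1 = 3, h_1 = 5, cx_2 = 11, cy_2 = 6, cz_2 = 2, r_2 = 3, cx_3 = 9, cy_3 = 4, cz_3 = 6, h_3 = 6, cx_4 = 13, cy_4 = 3, cz_4 = 2, h_4 = 7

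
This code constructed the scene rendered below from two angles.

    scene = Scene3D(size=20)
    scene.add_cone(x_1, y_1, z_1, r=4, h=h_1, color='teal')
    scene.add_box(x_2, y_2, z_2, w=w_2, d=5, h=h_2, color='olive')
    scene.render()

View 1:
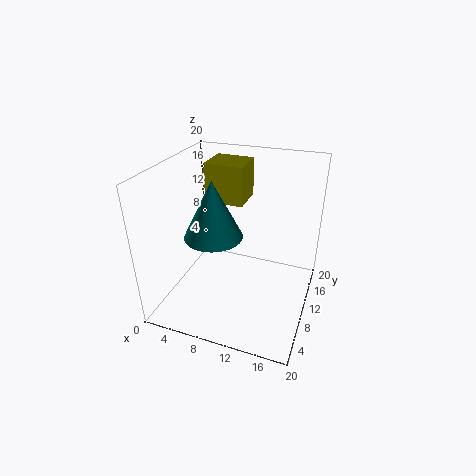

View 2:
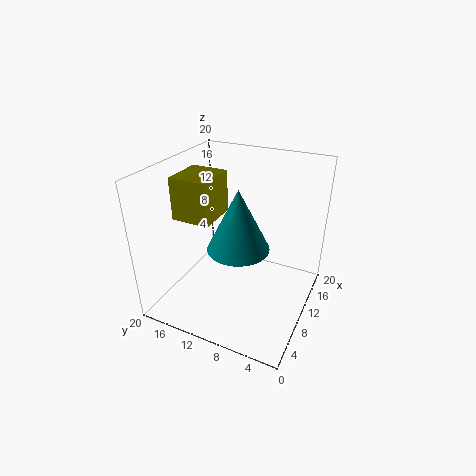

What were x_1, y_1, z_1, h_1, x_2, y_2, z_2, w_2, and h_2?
x_1 = 7; y_1 = 8.5; z_1 = 10.5; h_1 = 8; x_2 = 4.5; y_2 = 11.5; z_2 = 14; w_2 = 5.5; h_2 = 5.5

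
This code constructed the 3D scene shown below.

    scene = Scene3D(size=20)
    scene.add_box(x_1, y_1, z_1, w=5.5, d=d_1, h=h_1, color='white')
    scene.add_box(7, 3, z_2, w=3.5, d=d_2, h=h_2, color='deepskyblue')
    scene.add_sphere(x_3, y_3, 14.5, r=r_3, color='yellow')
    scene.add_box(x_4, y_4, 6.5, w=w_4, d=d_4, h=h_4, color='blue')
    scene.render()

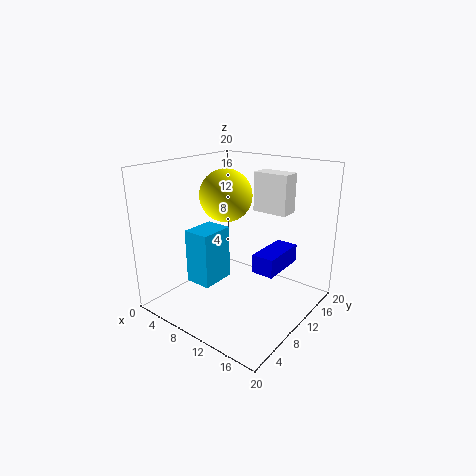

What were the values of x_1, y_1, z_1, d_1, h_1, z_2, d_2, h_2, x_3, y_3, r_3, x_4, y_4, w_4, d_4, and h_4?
x_1 = 8
y_1 = 16.5
z_1 = 12
d_1 = 3
h_1 = 6
z_2 = 5.5
d_2 = 4.5
h_2 = 7
x_3 = 5
y_3 = 13.5
r_3 = 4
x_4 = 13.5
y_4 = 8.5
w_4 = 3
d_4 = 6.5
h_4 = 2.5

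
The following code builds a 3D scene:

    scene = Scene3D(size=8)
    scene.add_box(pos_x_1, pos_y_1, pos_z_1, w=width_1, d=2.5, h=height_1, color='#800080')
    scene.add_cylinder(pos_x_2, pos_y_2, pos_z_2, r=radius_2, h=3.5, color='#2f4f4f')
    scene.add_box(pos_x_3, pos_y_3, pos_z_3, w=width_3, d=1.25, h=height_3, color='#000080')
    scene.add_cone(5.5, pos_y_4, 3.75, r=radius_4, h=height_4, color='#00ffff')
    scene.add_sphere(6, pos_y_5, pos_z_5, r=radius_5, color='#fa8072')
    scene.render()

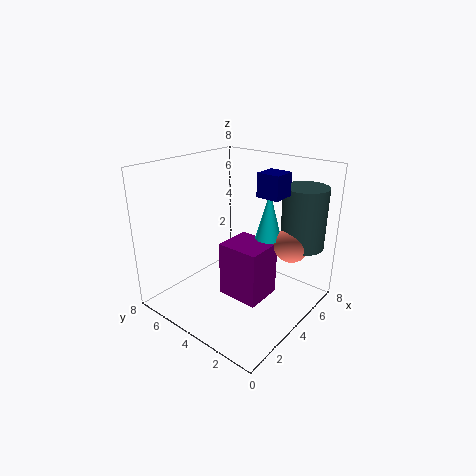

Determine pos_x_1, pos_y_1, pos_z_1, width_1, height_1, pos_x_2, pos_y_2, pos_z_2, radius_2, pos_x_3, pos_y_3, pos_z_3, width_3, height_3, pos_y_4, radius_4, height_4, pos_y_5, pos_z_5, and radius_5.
pos_x_1 = 3.5, pos_y_1 = 2.5, pos_z_1 = 0.25, width_1 = 2.25, height_1 = 3.25, pos_x_2 = 6.75, pos_y_2 = 1.5, pos_z_2 = 3.25, radius_2 = 1.25, pos_x_3 = 4.25, pos_y_3 = 1.75, pos_z_3 = 6.5, width_3 = 1.25, height_3 = 1.25, pos_y_4 = 3, radius_4 = 0.75, height_4 = 2.75, pos_y_5 = 1.75, pos_z_5 = 3.5, radius_5 = 1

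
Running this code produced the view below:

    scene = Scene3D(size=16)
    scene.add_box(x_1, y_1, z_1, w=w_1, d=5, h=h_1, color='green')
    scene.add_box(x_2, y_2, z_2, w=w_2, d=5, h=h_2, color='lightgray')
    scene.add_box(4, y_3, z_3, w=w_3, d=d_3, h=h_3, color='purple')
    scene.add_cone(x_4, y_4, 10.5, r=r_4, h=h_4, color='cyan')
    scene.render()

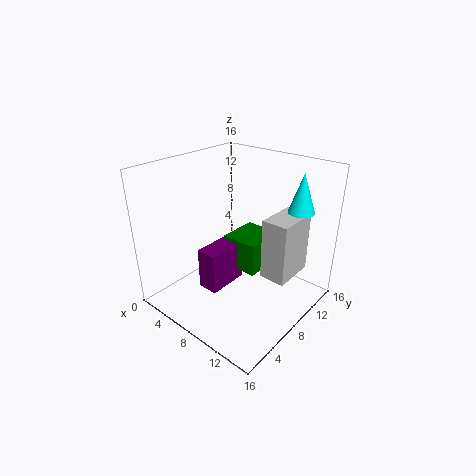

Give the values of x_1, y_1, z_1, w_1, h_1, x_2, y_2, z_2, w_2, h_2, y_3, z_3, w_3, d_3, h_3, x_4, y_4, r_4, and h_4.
x_1 = 4.5; y_1 = 9.5; z_1 = 2.5; w_1 = 4.5; h_1 = 4; x_2 = 10.5; y_2 = 9; z_2 = 3.5; w_2 = 3; h_2 = 7; y_3 = 5.5; z_3 = 1; w_3 = 2.5; d_3 = 5; h_3 = 5; x_4 = 12.5; y_4 = 13.5; r_4 = 1.5; h_4 = 4.5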